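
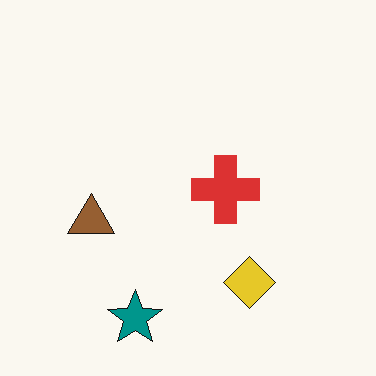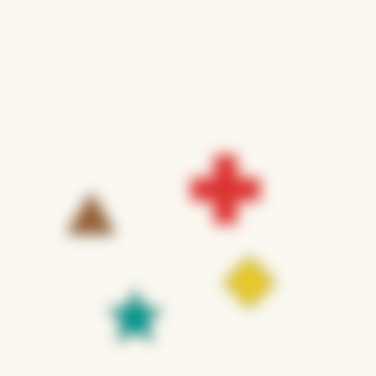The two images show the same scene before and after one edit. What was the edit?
This is the original image strongly gaussian-blurred.

Shape edges and outlines are uniformly softened across the whole image.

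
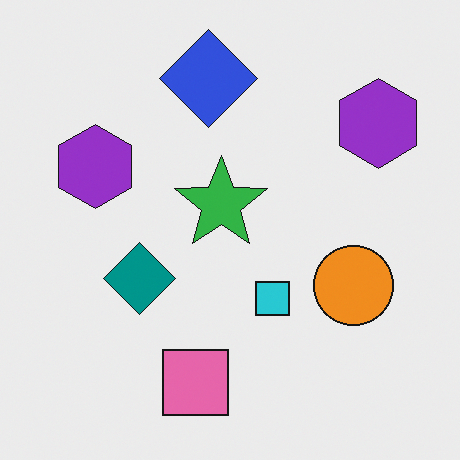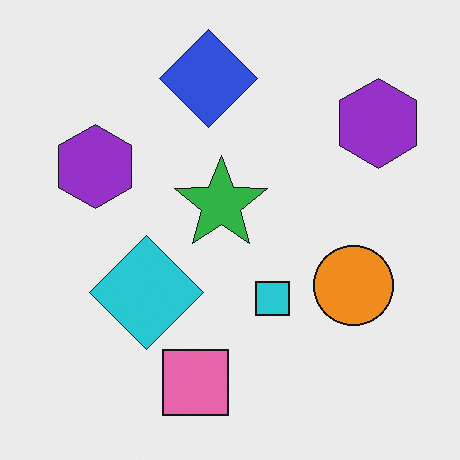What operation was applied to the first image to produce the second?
The transformation is: overlaid with an additional cyan diamond.

A cyan diamond appears in the second image that is absent from the first.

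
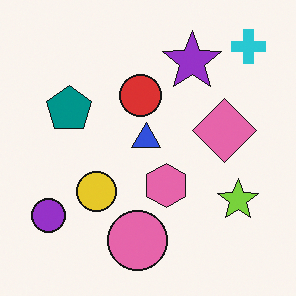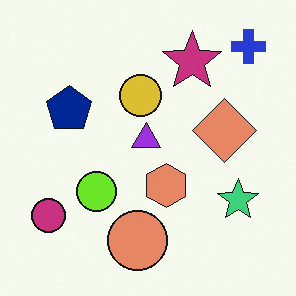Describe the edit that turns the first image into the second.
The transformation is: hue-shifted by a small amount.

Every shape's color has rotated by the same amount around the hue wheel — a uniform hue shift.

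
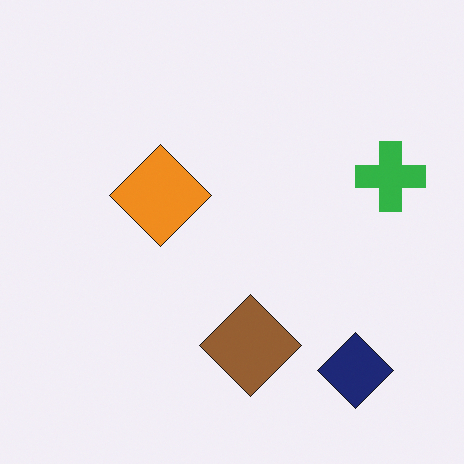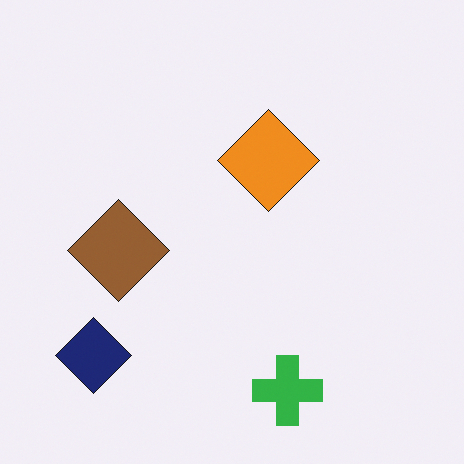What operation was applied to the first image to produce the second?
The image was rotated 90° clockwise.

The navy diamond sits in the bottom-right of the first image and the bottom-left of the second — consistent with a whole-image 90° clockwise rotation.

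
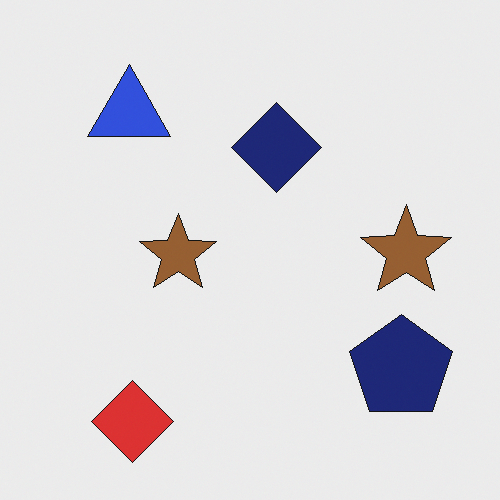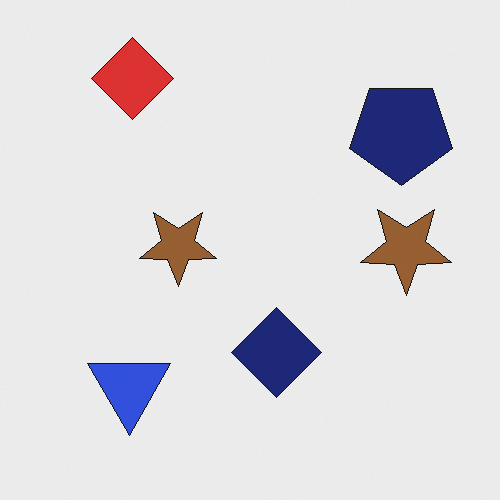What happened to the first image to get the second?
Flipped vertically (top ↔ bottom).

The red diamond is in the bottom-left of the first image and the top-left of the second — shapes on opposite sides of the horizontal midline have swapped in a mirror flip.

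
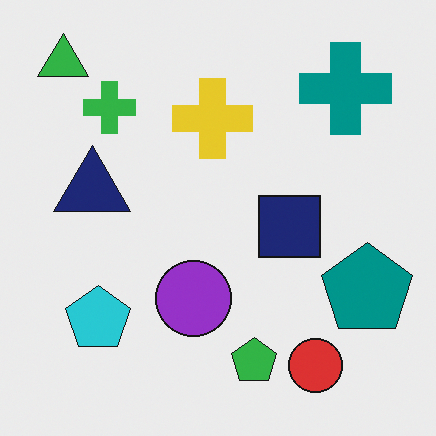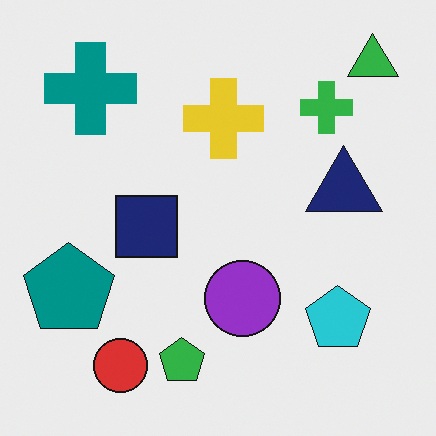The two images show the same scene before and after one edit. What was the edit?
This is the original image flipped horizontally (left ↔ right).

The green triangle is in the top-left of the first image and the top-right of the second — shapes on opposite sides of the vertical midline have swapped in a mirror flip.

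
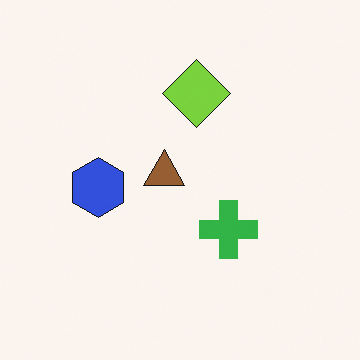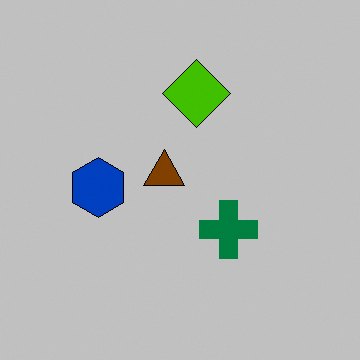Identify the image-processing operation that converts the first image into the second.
The image was heavily posterized to just a handful of flat colors.

Each flat color has snapped to a coarser quantized level — most visibly, the near-white background has dropped to a flat grey.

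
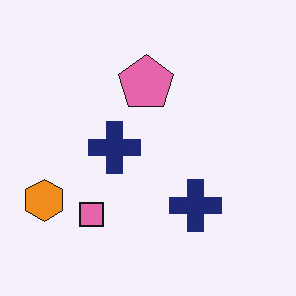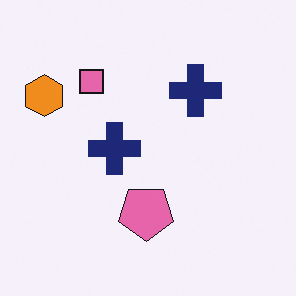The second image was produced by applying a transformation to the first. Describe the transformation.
The second image is the first flipped vertically (top ↔ bottom).

The pink square is in the bottom-left of the first image and the top-left of the second — shapes on opposite sides of the horizontal midline have swapped in a mirror flip.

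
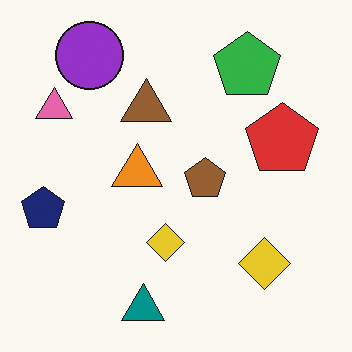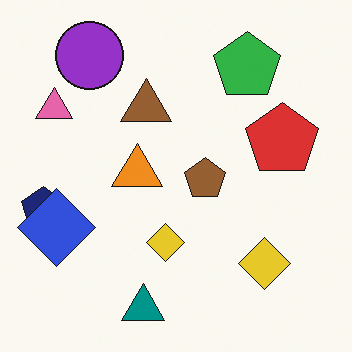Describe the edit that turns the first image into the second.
The transformation is: overlaid with an additional blue diamond.

A blue diamond appears in the second image that is absent from the first.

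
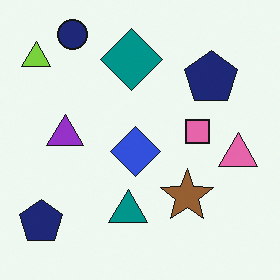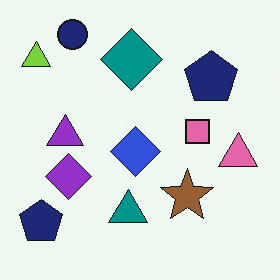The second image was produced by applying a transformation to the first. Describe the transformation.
The second image is the first overlaid with an additional purple diamond.

A purple diamond appears in the second image that is absent from the first.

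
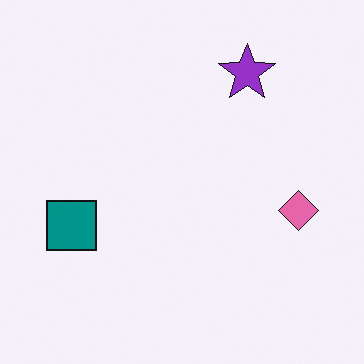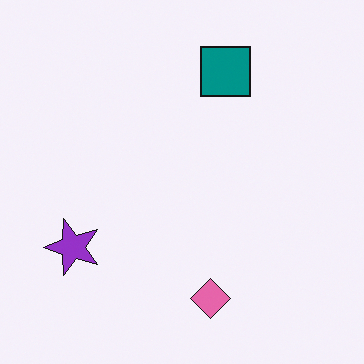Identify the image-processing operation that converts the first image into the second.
Transposed (reflected across the top-left ↔ bottom-right diagonal).

Shapes have swapped their row and column positions — what was in the top-right is now in the bottom-left — a diagonal reflection.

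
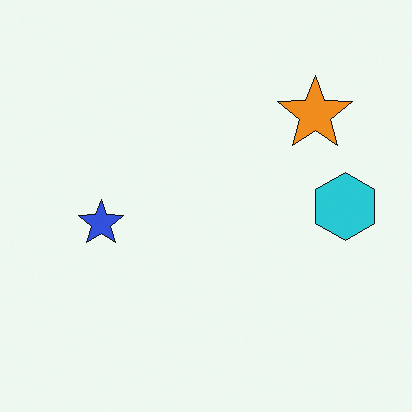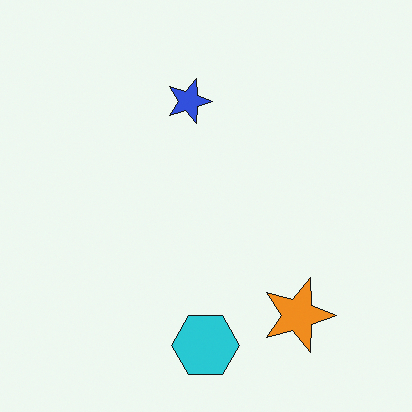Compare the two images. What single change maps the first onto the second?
The image was rotated 90° clockwise.

The orange star sits in the top-right of the first image and the bottom-right of the second — consistent with a whole-image 90° clockwise rotation.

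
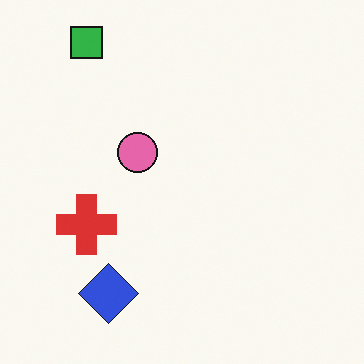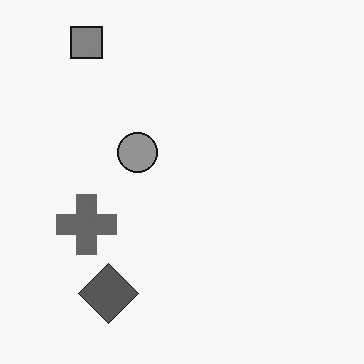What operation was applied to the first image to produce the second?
Converted to grayscale.

All color is removed — every shape is now a shade of grey.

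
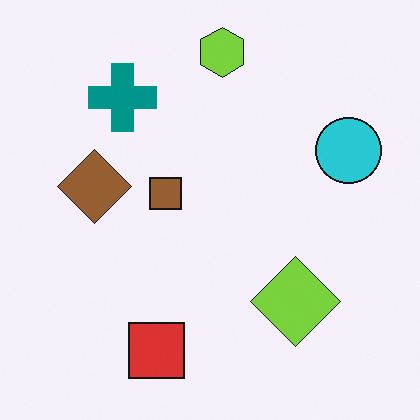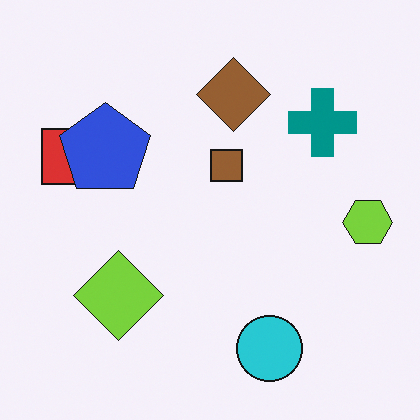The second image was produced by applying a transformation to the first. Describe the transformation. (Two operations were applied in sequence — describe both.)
It was rotated 90° clockwise, then overlaid with an additional blue pentagon.

The lime hexagon sits in the top of the first image and the right of the second — consistent with a whole-image 90° clockwise rotation. A blue pentagon appears in the second image that is absent from the first.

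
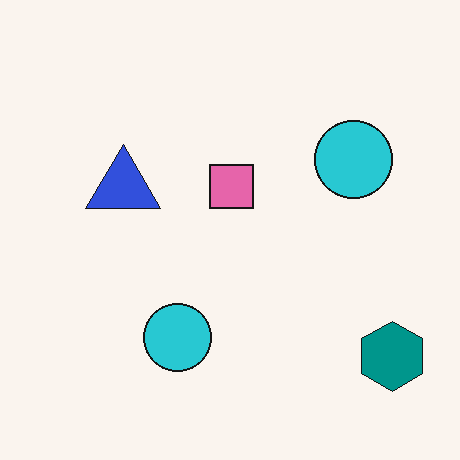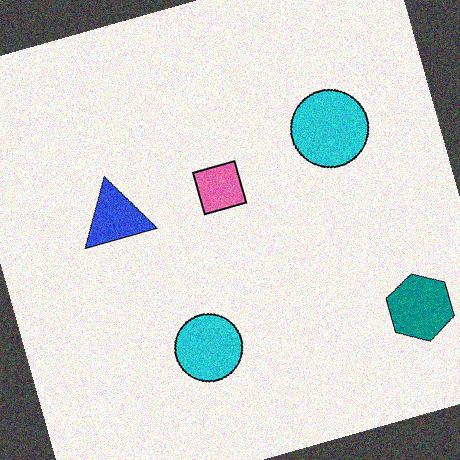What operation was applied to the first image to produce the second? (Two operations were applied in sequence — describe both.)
Rotated counter-clockwise by a clearly visible amount, then degraded with moderate additive noise.

Every shape is tilted by the same angle and the image corners show triangular fill wedges — a whole-image rotation by a non-right angle. Random speckle covers the whole image, including the flat background.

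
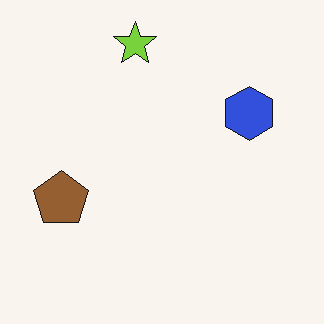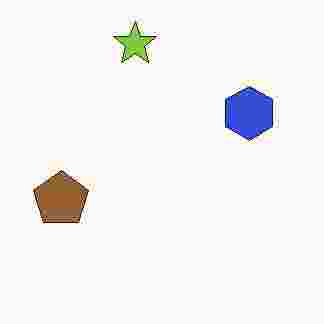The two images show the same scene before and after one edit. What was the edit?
This is the original image heavily JPEG-compressed with obvious blocking artifacts.

Blocky 8×8 compression artifacts appear around shape edges and the flat background shows ringing — characteristic JPEG degradation.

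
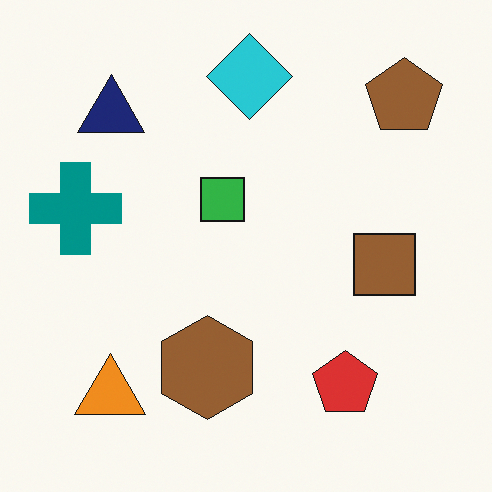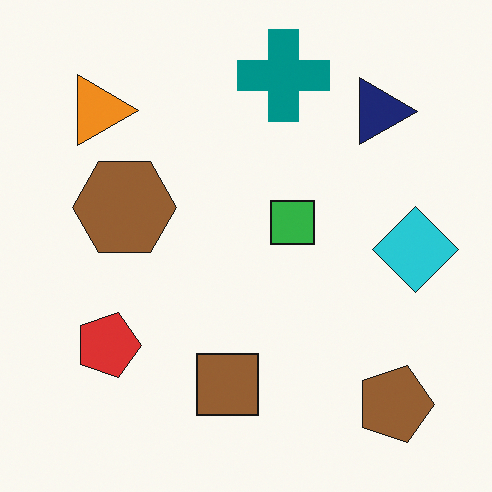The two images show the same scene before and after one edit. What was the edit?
This is the original image rotated 90° clockwise.

The brown pentagon sits in the top-right of the first image and the bottom-right of the second — consistent with a whole-image 90° clockwise rotation.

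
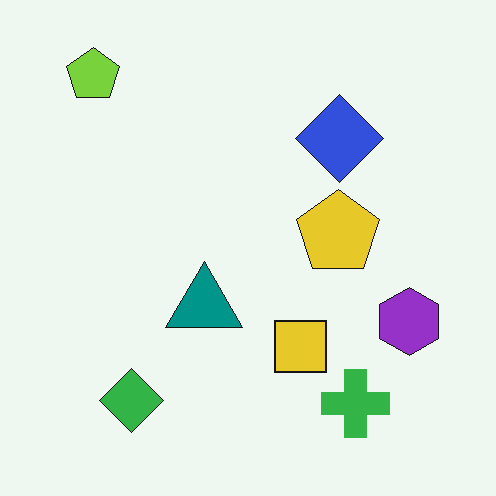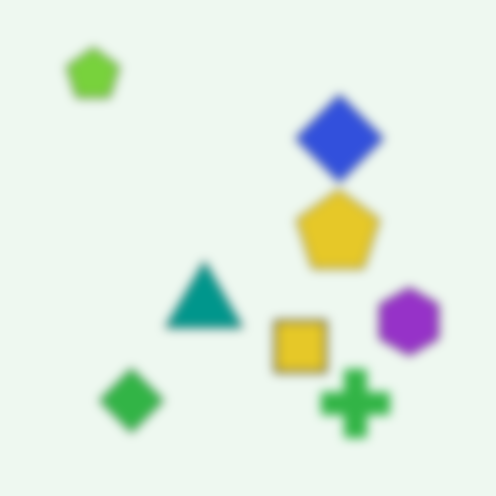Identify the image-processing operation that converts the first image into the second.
The transformation is: heavily blurred.

Shape edges and outlines are uniformly softened across the whole image.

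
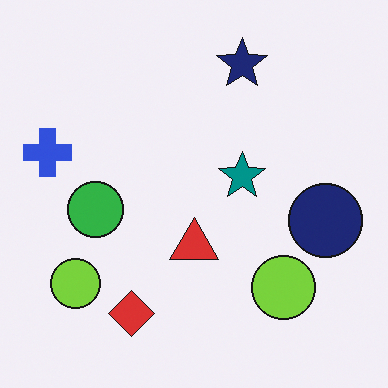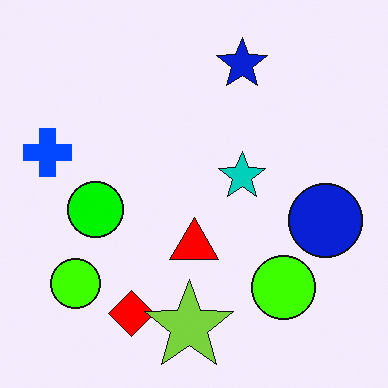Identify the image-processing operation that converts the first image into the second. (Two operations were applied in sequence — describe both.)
The second image is the first heavily oversaturated, then overlaid with an additional lime star.

All colors are more vivid — a global saturation change. A lime star appears in the second image that is absent from the first.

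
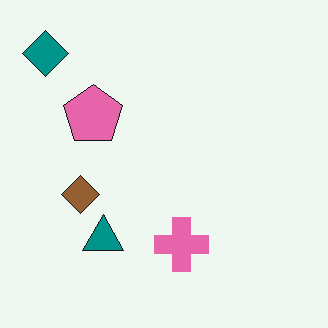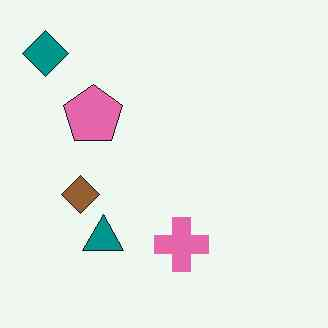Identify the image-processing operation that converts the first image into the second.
Given moderate JPEG compression.

Blocky 8×8 compression artifacts appear around shape edges and the flat background shows ringing — characteristic JPEG degradation.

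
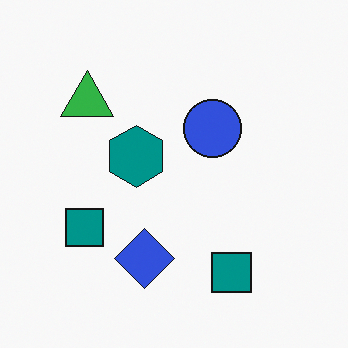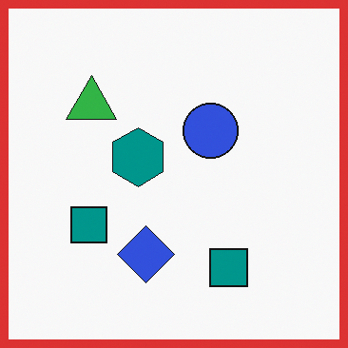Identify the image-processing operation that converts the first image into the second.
The image was framed with a red border.

A solid red frame runs around the edge of the second image, with the content slightly shrunk inside it.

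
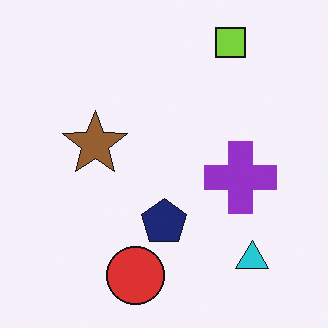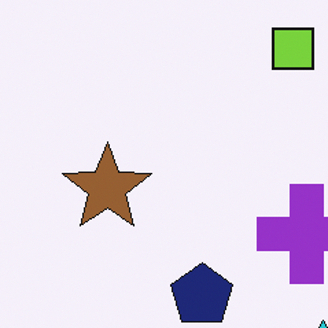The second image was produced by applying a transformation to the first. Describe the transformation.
The image was cropped slightly and scaled back up.

The visible shapes are larger and the field of view is narrower; shapes near the original edges may be partly or wholly outside the frame — a crop-and-rescale.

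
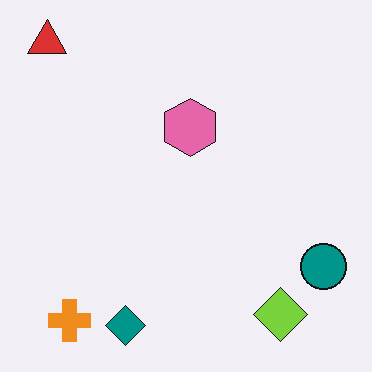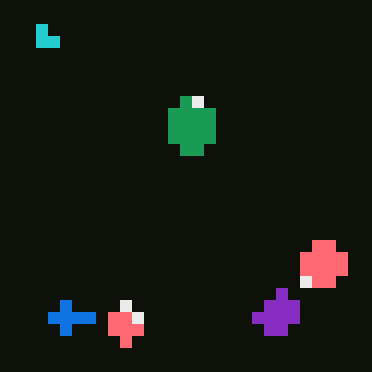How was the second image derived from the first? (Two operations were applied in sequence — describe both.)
It was color-inverted (negative), then heavily pixelated into large blocks.

The light background has become dark and every shape's color is its complement — a photographic negative. Shapes are reduced to large square blocks; fine edges and outlines are lost — a downscale-then-upscale (mosaic) effect.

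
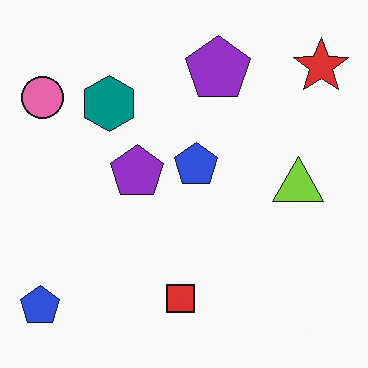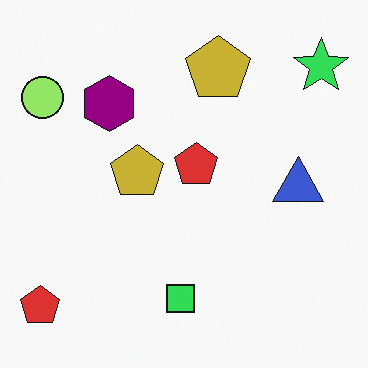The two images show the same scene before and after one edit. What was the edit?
Hue-shifted by a moderate amount.

Every shape's color has rotated by the same amount around the hue wheel — a uniform hue shift.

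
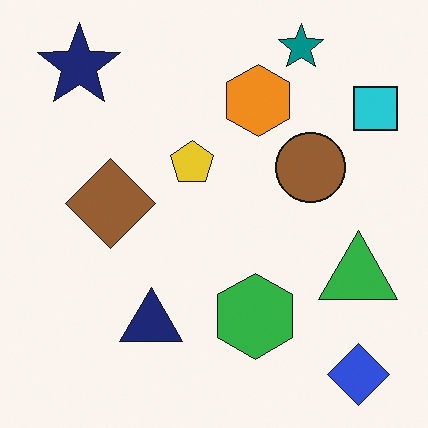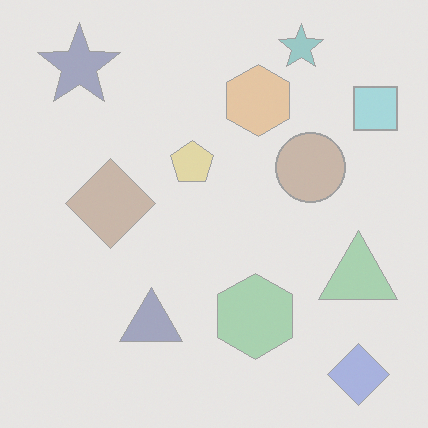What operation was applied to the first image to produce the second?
It was washed out (contrast reduced).

Tones are pushed toward mid-grey across the whole image — a global contrast change.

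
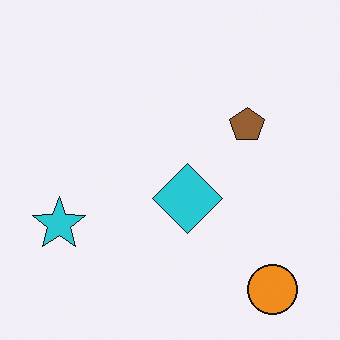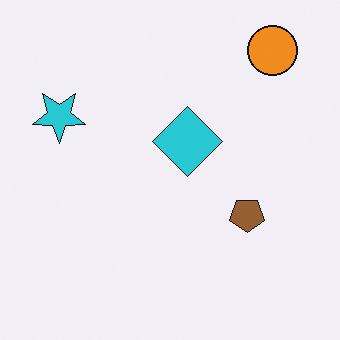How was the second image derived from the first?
The second image is the first flipped vertically (top ↔ bottom).

The orange circle is in the bottom-right of the first image and the top-right of the second — shapes on opposite sides of the horizontal midline have swapped in a mirror flip.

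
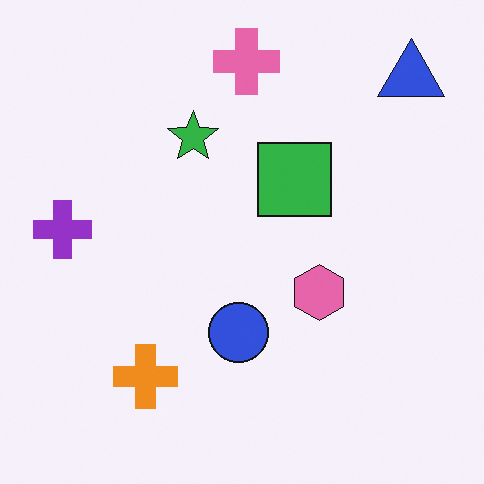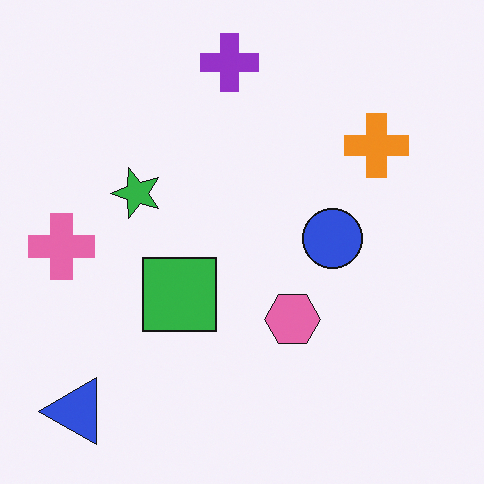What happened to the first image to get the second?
This is the original image transposed (reflected across the top-left ↔ bottom-right diagonal).

Shapes have swapped their row and column positions — what was in the top-right is now in the bottom-left — a diagonal reflection.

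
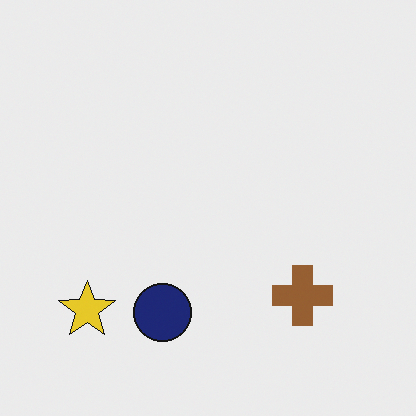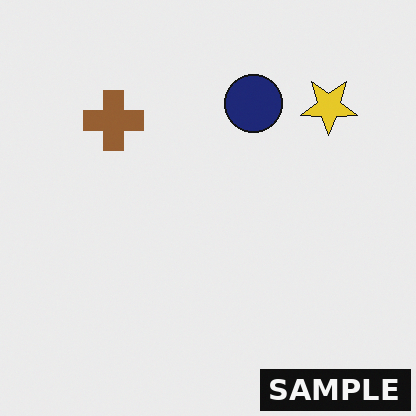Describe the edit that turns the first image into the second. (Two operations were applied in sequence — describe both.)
This is the original image rotated 180°, then watermarked with the text "SAMPLE" in the lower-right corner.

The yellow star sits in the bottom-left of the first image and the top-right of the second — consistent with a whole-image 180° rotation. A dark label reading "SAMPLE" appears in the lower-right corner.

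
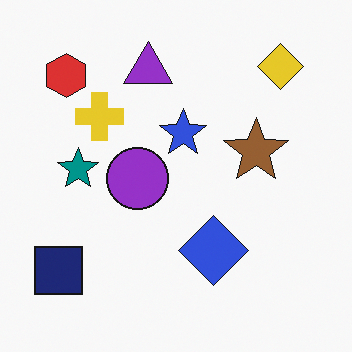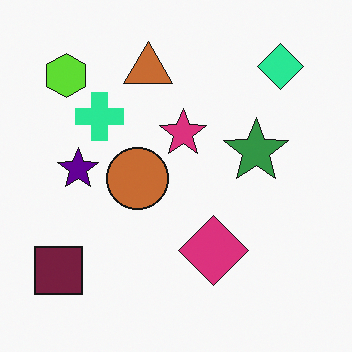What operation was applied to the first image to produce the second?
The transformation is: hue-shifted by a moderate amount.

Every shape's color has rotated by the same amount around the hue wheel — a uniform hue shift.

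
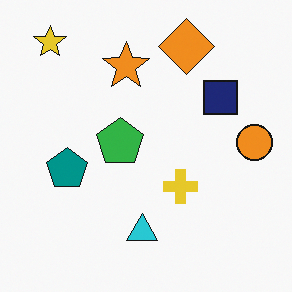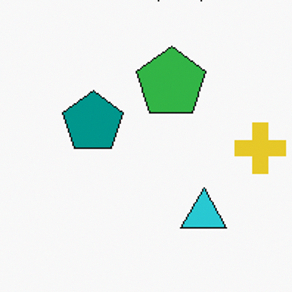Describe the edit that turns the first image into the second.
The image was cropped slightly and scaled back up.

The visible shapes are larger and the field of view is narrower; shapes near the original edges may be partly or wholly outside the frame — a crop-and-rescale.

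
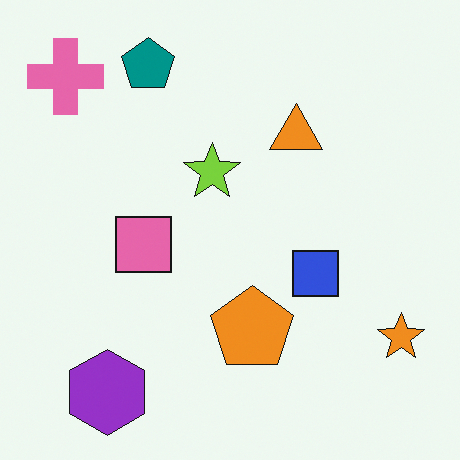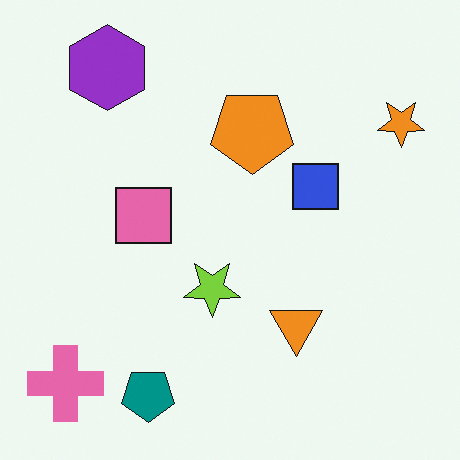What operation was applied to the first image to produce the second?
The second image is the first flipped vertically (top ↔ bottom).

The teal pentagon is in the top-left of the first image and the bottom-left of the second — shapes on opposite sides of the horizontal midline have swapped in a mirror flip.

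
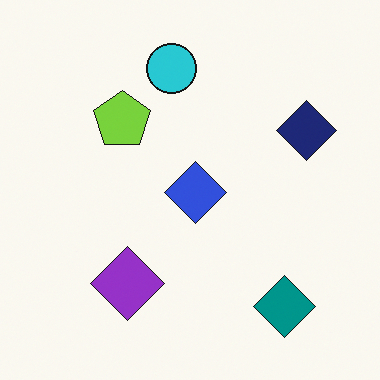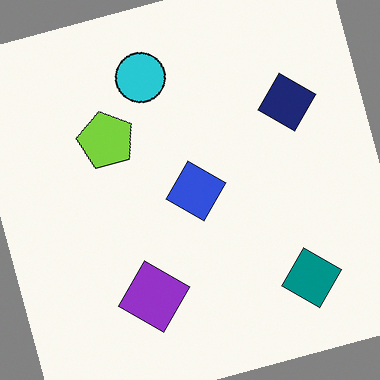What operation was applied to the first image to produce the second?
The image was rotated counter-clockwise by a clearly visible amount.

Every shape is tilted by the same angle and the image corners show triangular fill wedges — a whole-image rotation by a non-right angle.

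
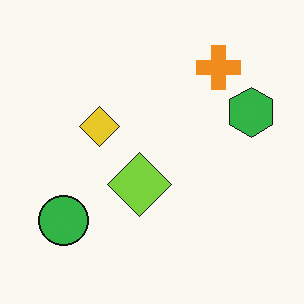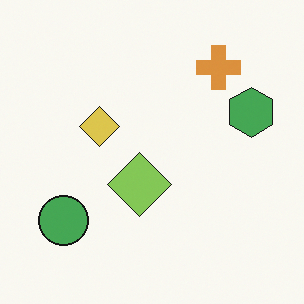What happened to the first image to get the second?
The image was slightly desaturated.

All colors are more muted and greyish — a global saturation change.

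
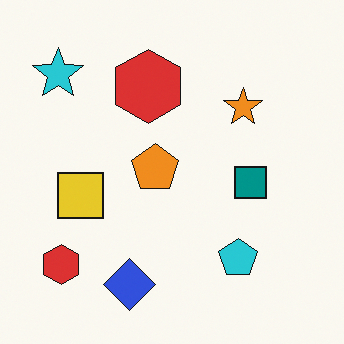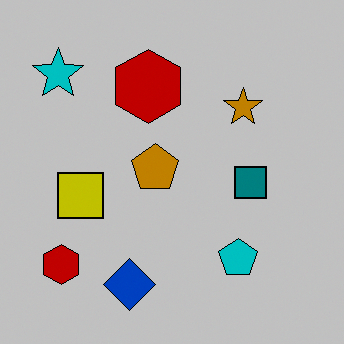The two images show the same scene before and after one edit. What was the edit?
This is the original image aggressively posterized.

Each flat color has snapped to a coarser quantized level — most visibly, the near-white background has dropped to a flat grey.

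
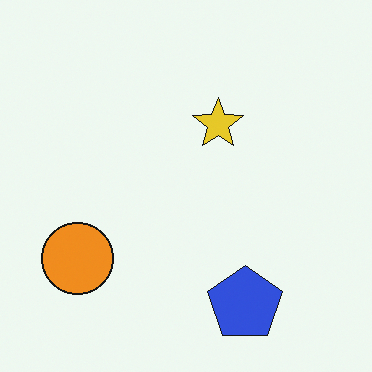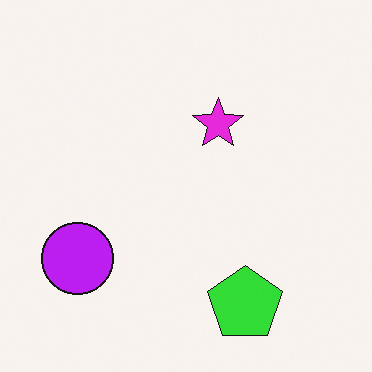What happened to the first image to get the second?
The second image is the first hue-shifted by a large amount.

Every shape's color has rotated by the same amount around the hue wheel — a uniform hue shift.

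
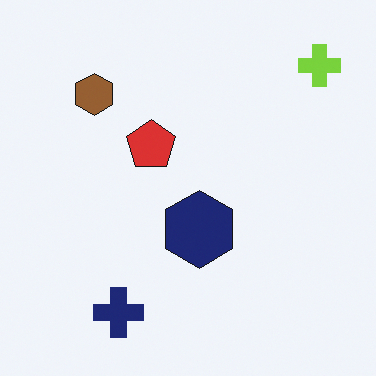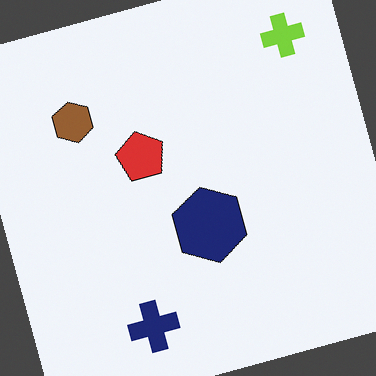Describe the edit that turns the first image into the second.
This is the original image rotated counter-clockwise by a moderate amount.

Every shape is tilted by the same angle and the image corners show triangular fill wedges — a whole-image rotation by a non-right angle.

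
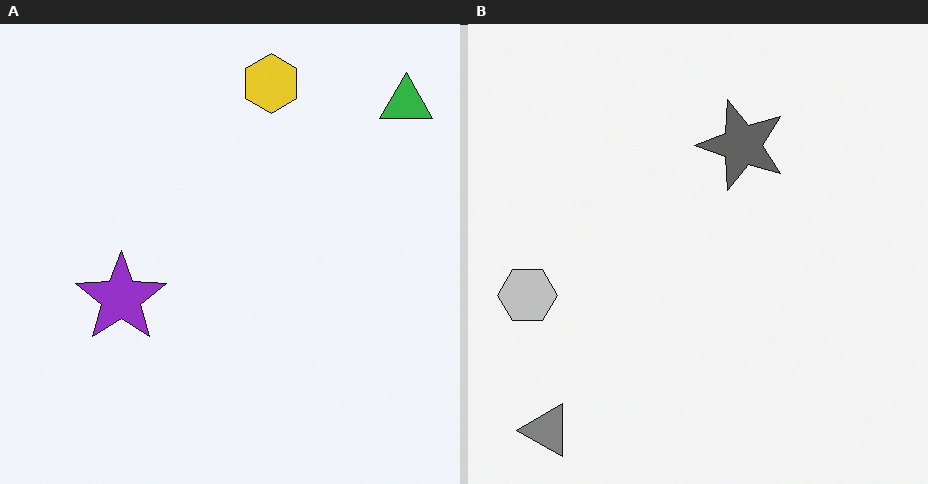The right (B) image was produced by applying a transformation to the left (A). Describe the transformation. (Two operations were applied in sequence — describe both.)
Converted to grayscale, then transposed (reflected across the top-left ↔ bottom-right diagonal).

All color is removed — every shape is now a shade of grey. Shapes have swapped their row and column positions — what was in the top-right is now in the bottom-left — a diagonal reflection.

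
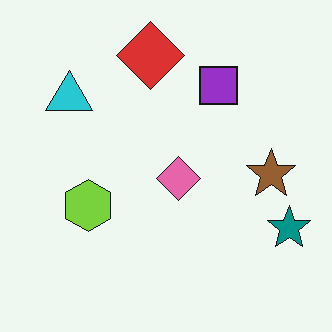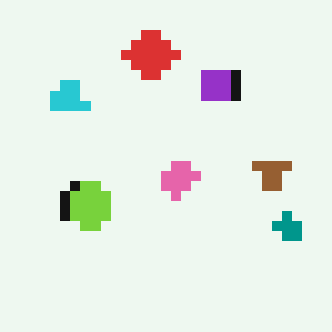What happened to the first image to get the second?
The transformation is: coarsely pixelated.

Shapes are reduced to large square blocks; fine edges and outlines are lost — a downscale-then-upscale (mosaic) effect.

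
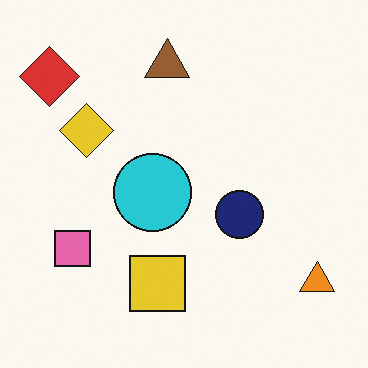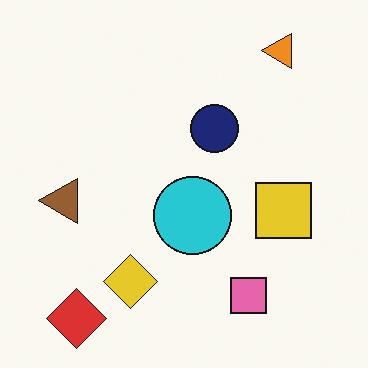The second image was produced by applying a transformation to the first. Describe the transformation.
The second image is the first rotated 90° counter-clockwise.

The red diamond sits in the top-left of the first image and the bottom-left of the second — consistent with a whole-image 90° counter-clockwise rotation.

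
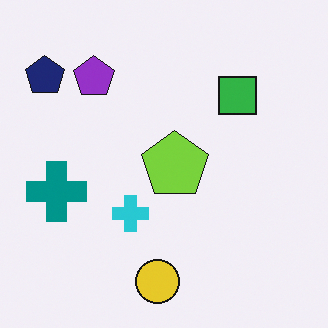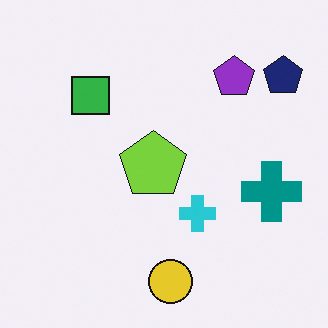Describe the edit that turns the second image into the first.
It was flipped horizontally (left ↔ right).

The navy pentagon is in the top-right of the second image and the top-left of the first — shapes on opposite sides of the vertical midline have swapped in a mirror flip.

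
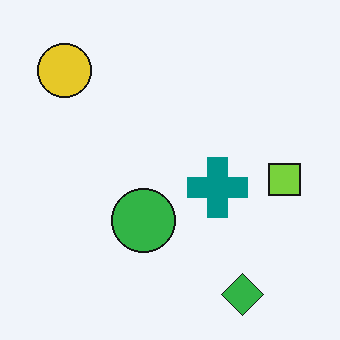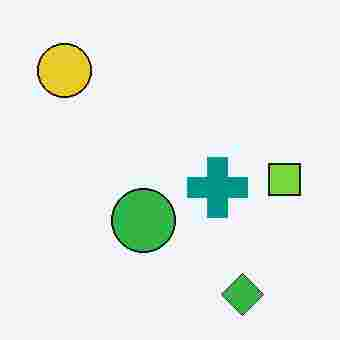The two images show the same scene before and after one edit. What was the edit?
This is the original image degraded with heavy JPEG compression.

Blocky 8×8 compression artifacts appear around shape edges and the flat background shows ringing — characteristic JPEG degradation.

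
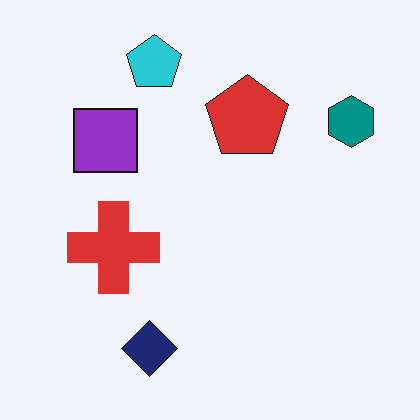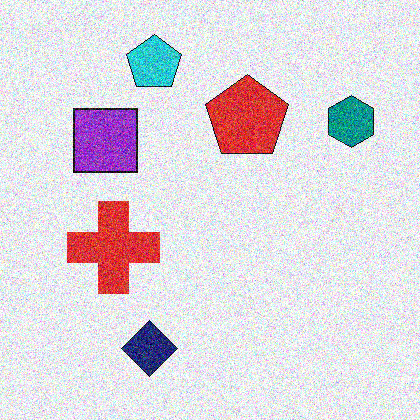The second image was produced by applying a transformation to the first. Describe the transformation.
Degraded with heavy additive noise.

Random speckle covers the whole image, including the flat background.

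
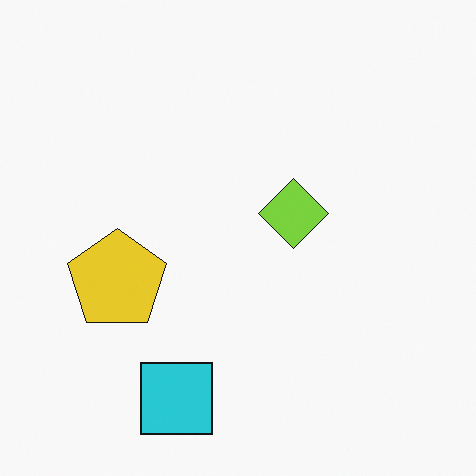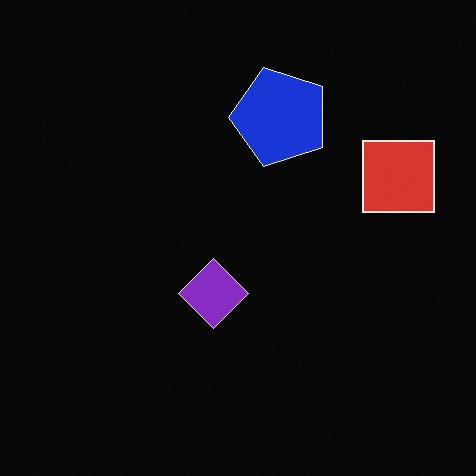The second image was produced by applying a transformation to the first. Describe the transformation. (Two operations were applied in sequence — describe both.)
Transposed (reflected across the top-left ↔ bottom-right diagonal), then color-inverted (negative).

Shapes have swapped their row and column positions — what was in the top-right is now in the bottom-left — a diagonal reflection. The light background has become dark and every shape's color is its complement — a photographic negative.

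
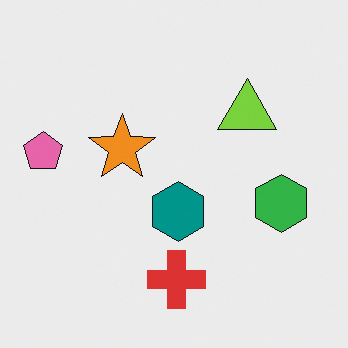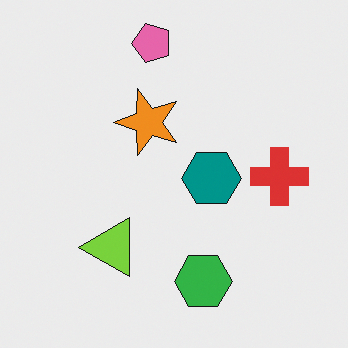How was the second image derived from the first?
Transposed (reflected across the top-left ↔ bottom-right diagonal).

Shapes have swapped their row and column positions — what was in the top-right is now in the bottom-left — a diagonal reflection.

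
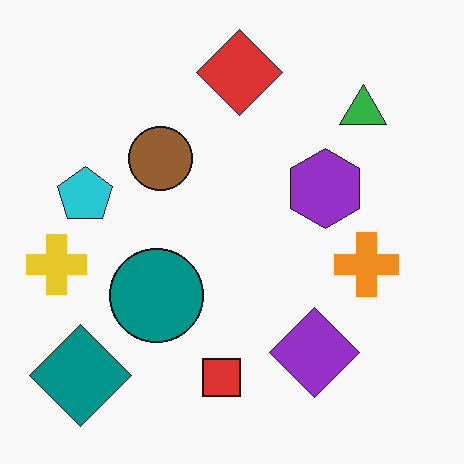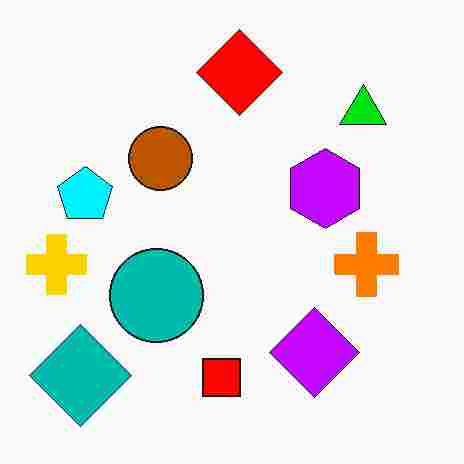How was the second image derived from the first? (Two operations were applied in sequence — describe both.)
It was made much more vivid (saturation change), then degraded with heavy JPEG compression.

All colors are more vivid — a global saturation change. Blocky 8×8 compression artifacts appear around shape edges and the flat background shows ringing — characteristic JPEG degradation.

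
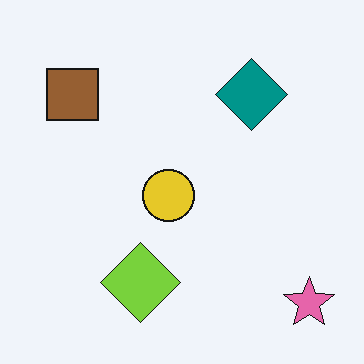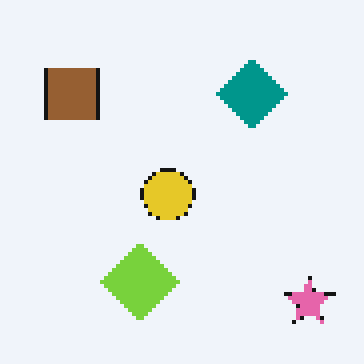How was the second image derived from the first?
It was mildly pixelated.

Shapes are reduced to large square blocks; fine edges and outlines are lost — a downscale-then-upscale (mosaic) effect.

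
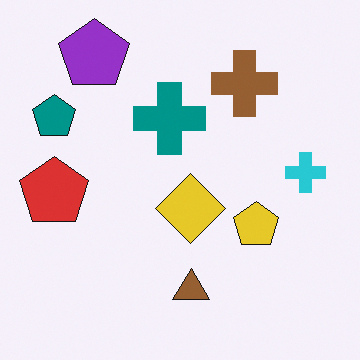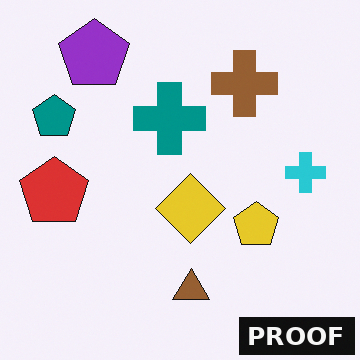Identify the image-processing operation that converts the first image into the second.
The second image is the first watermarked with the text "PROOF" in the lower-right corner.

A dark label reading "PROOF" appears in the lower-right corner.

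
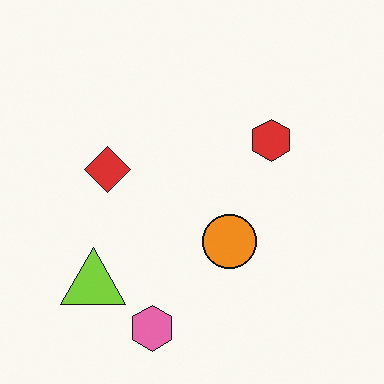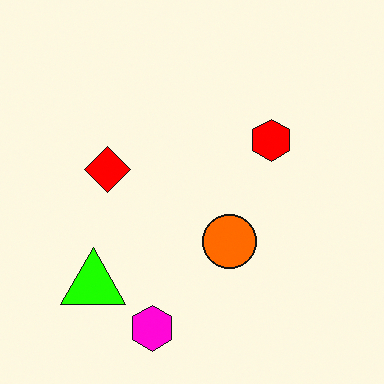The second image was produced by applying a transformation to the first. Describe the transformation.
It was heavily oversaturated.

All colors are more vivid — a global saturation change.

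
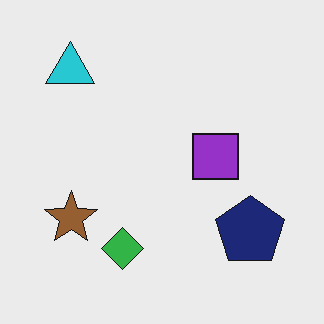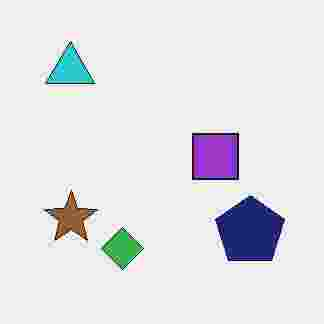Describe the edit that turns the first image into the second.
The transformation is: heavily JPEG-compressed with obvious blocking artifacts.

Blocky 8×8 compression artifacts appear around shape edges and the flat background shows ringing — characteristic JPEG degradation.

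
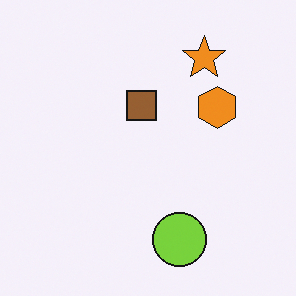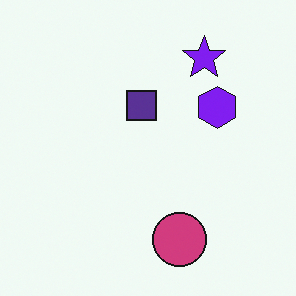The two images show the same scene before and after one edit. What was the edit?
Hue-shifted through roughly half the color wheel.

Every shape's color has rotated by the same amount around the hue wheel — a uniform hue shift.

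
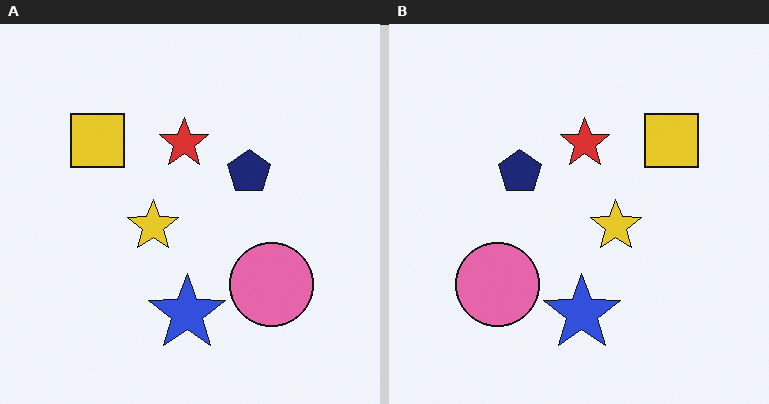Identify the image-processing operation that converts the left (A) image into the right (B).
This is the original image flipped horizontally (left ↔ right).

The yellow square is in the top-left of the left (A) image and the top-right of the right (B) — shapes on opposite sides of the vertical midline have swapped in a mirror flip.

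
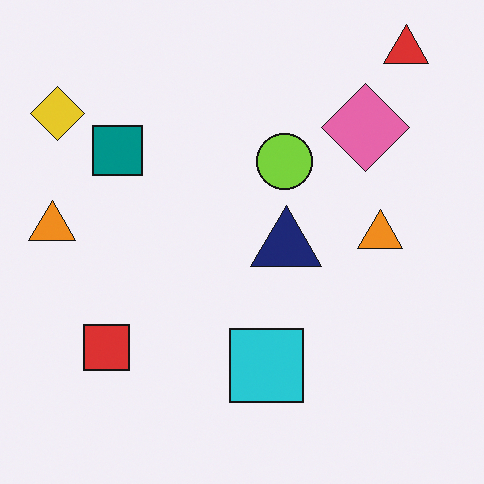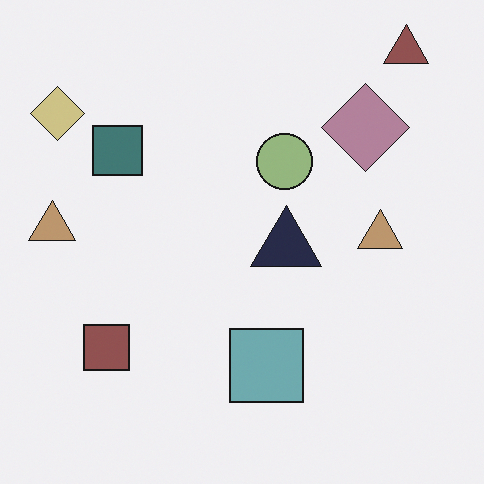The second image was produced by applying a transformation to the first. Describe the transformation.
Heavily desaturated.

All colors are more muted and greyish — a global saturation change.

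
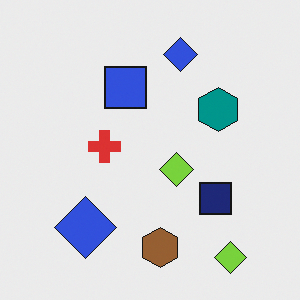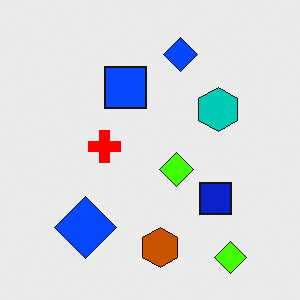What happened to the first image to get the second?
The transformation is: made much more vivid (saturation change).

All colors are more vivid — a global saturation change.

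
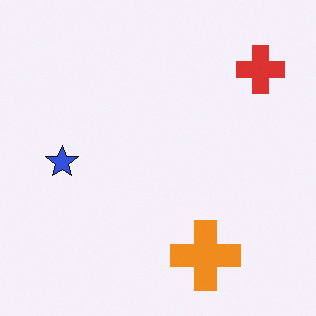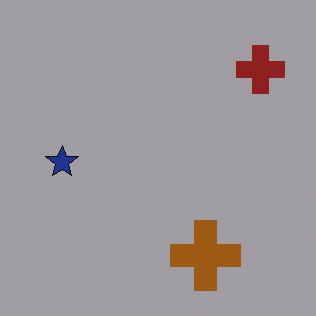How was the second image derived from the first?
It was darkened a lot.

Every pixel — background and shapes alike — is uniformly darkened.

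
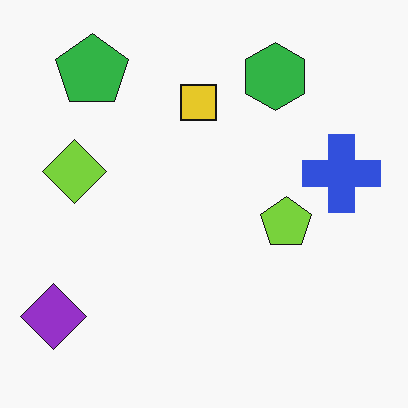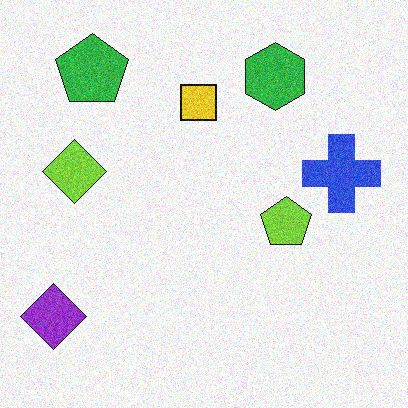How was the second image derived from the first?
It was degraded with moderate additive noise.

Random speckle covers the whole image, including the flat background.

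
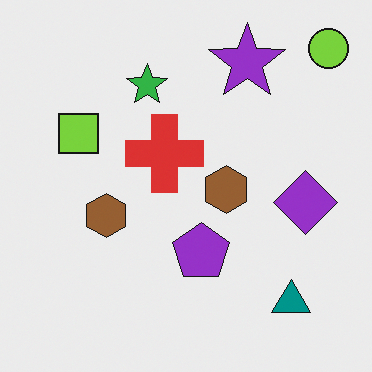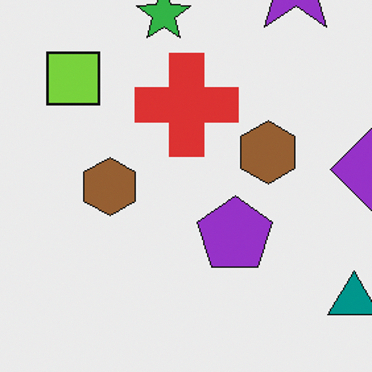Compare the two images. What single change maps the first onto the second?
This is the original image cropped to a modestly smaller region and rescaled.

The visible shapes are larger and the field of view is narrower; shapes near the original edges may be partly or wholly outside the frame — a crop-and-rescale.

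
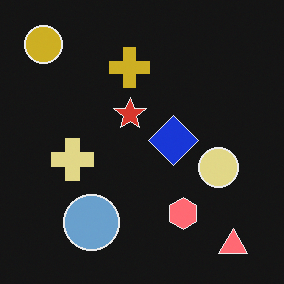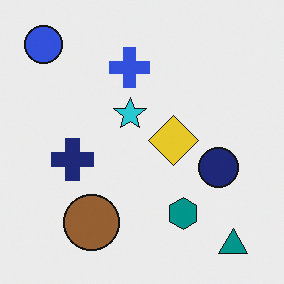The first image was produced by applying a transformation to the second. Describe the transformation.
This is the original image color-inverted (negative).

The light background has become dark and every shape's color is its complement — a photographic negative.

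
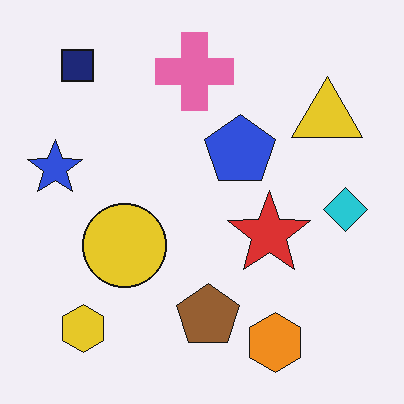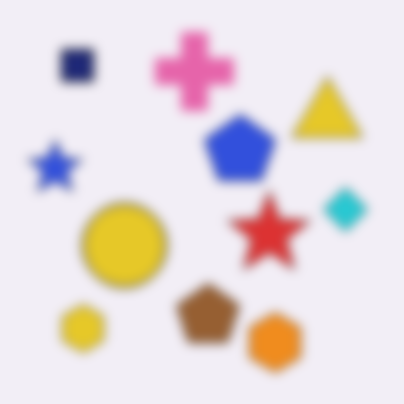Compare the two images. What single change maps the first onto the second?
The second image is the first heavily blurred.

Shape edges and outlines are uniformly softened across the whole image.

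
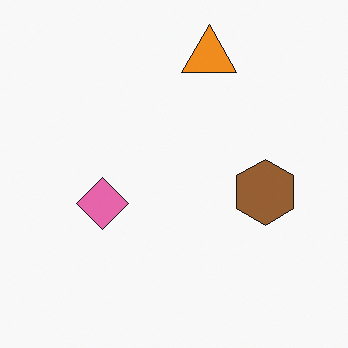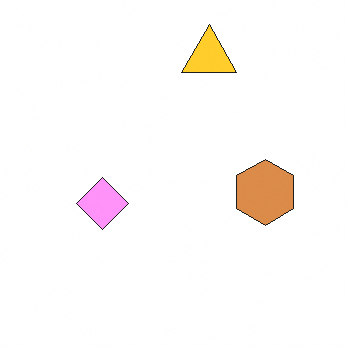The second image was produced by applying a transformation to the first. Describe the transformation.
The image was noticeably brightened.

Every pixel — background and shapes alike — is uniformly brightened.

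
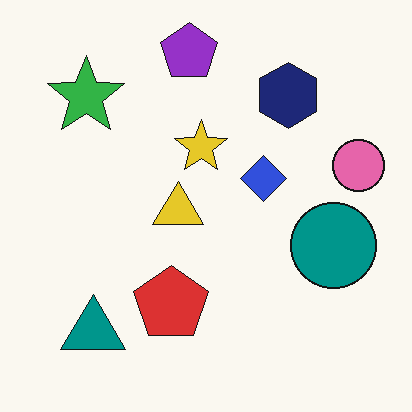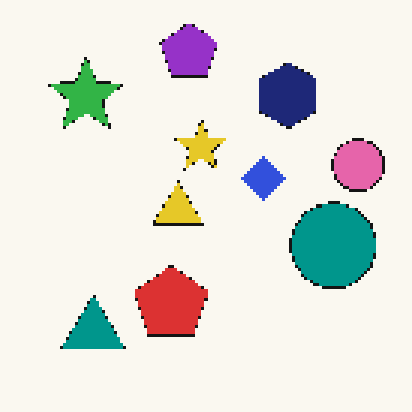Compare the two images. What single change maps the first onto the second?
The transformation is: mildly pixelated.

Shapes are reduced to large square blocks; fine edges and outlines are lost — a downscale-then-upscale (mosaic) effect.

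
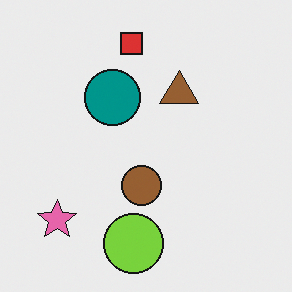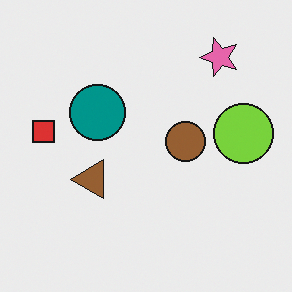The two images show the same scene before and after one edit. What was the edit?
Transposed (reflected across the top-left ↔ bottom-right diagonal).

Shapes have swapped their row and column positions — what was in the top-right is now in the bottom-left — a diagonal reflection.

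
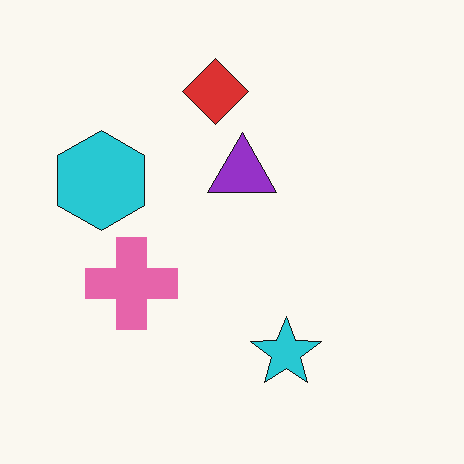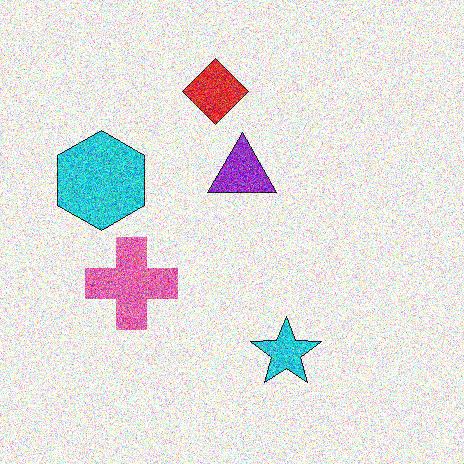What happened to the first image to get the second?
This is the original image degraded with strong gaussian noise.

Random speckle covers the whole image, including the flat background.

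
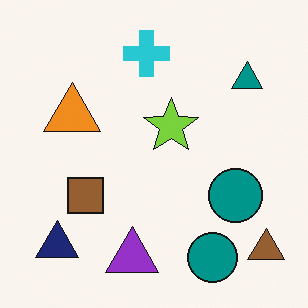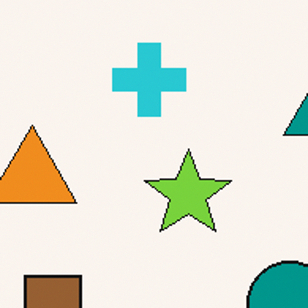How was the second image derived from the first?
Cropped slightly and scaled back up.

The visible shapes are larger and the field of view is narrower; shapes near the original edges may be partly or wholly outside the frame — a crop-and-rescale.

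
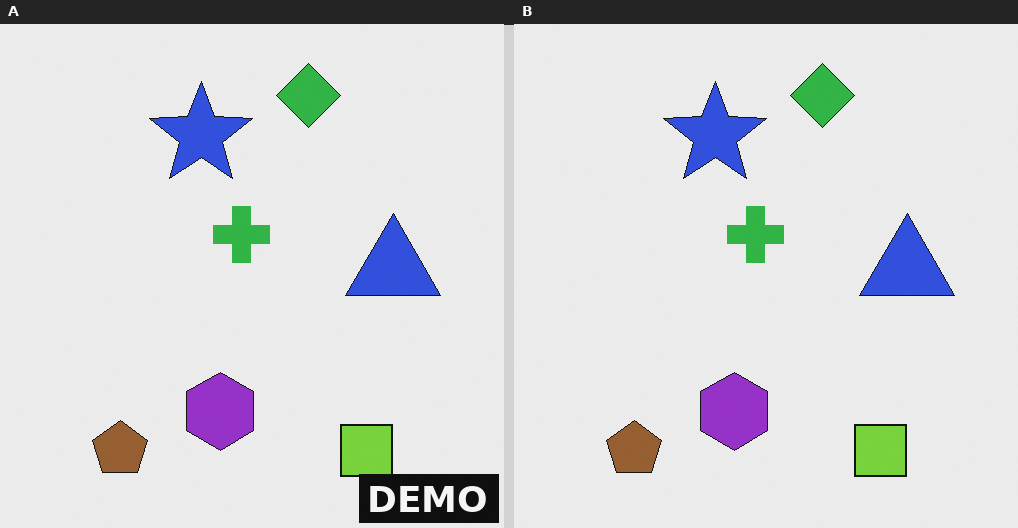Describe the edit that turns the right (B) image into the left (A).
The transformation is: watermarked with the text "DEMO" in the lower-right corner.

A dark label reading "DEMO" appears in the lower-right corner.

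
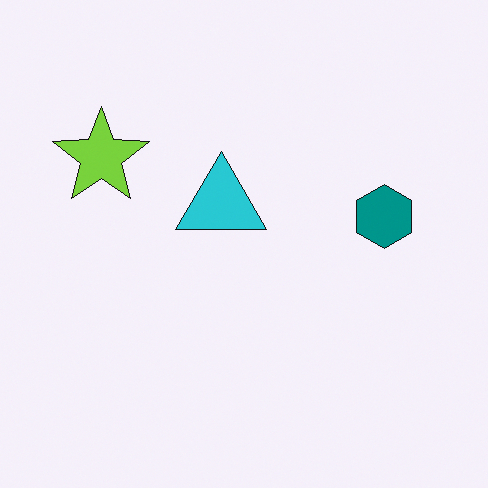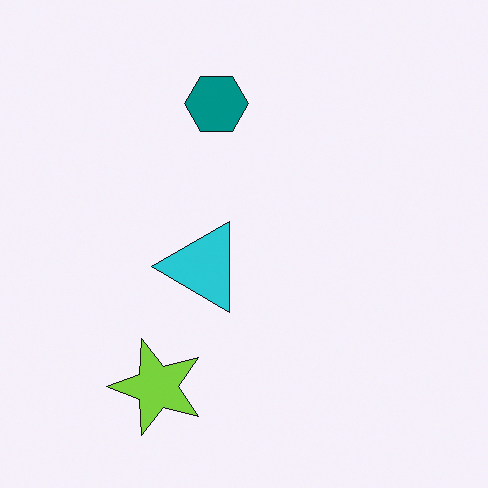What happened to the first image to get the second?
The image was rotated 90° counter-clockwise.

The lime star sits in the top-left of the first image and the bottom-left of the second — consistent with a whole-image 90° counter-clockwise rotation.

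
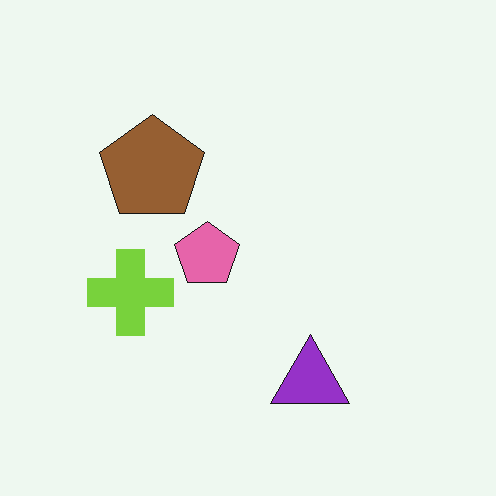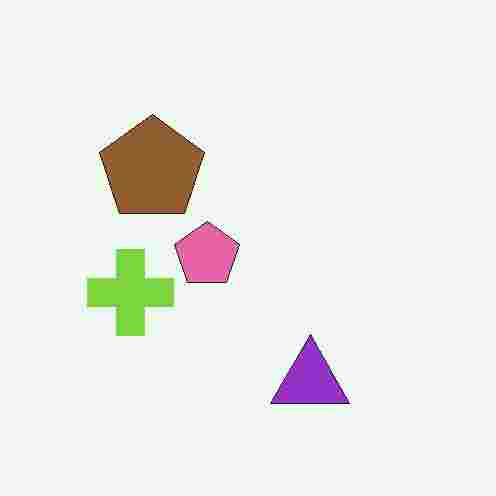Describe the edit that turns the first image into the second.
This is the original image heavily JPEG-compressed with obvious blocking artifacts.

Blocky 8×8 compression artifacts appear around shape edges and the flat background shows ringing — characteristic JPEG degradation.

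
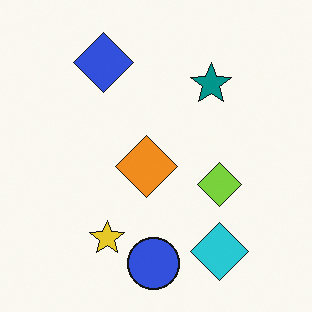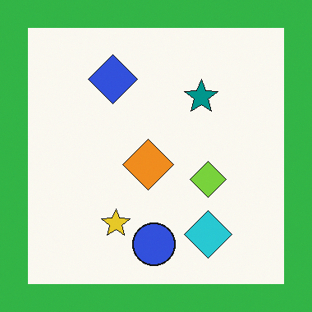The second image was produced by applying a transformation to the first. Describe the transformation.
The transformation is: framed with a green border.

A solid green frame runs around the edge of the second image, with the content slightly shrunk inside it.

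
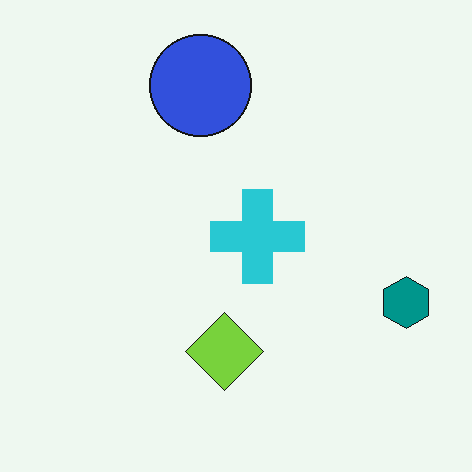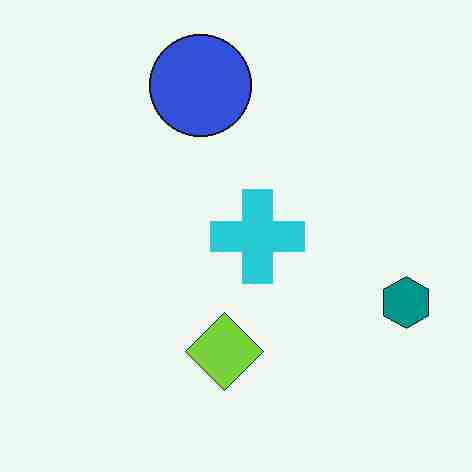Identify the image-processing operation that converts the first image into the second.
The image was heavily JPEG-compressed with obvious blocking artifacts.

Blocky 8×8 compression artifacts appear around shape edges and the flat background shows ringing — characteristic JPEG degradation.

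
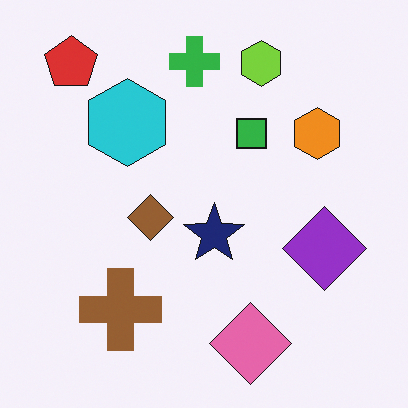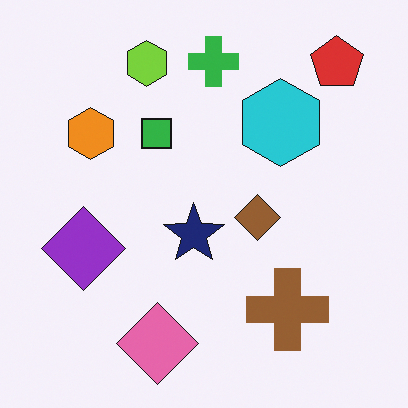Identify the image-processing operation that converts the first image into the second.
The second image is the first flipped horizontally (left ↔ right).

The red pentagon is in the top-left of the first image and the top-right of the second — shapes on opposite sides of the vertical midline have swapped in a mirror flip.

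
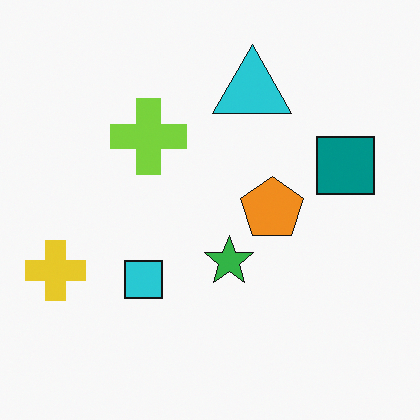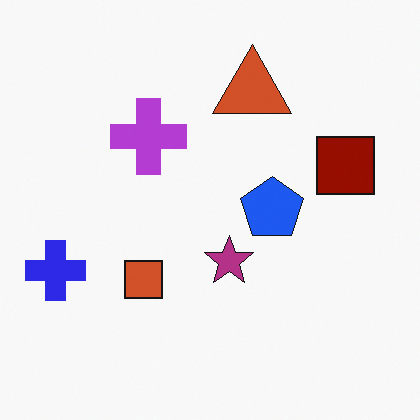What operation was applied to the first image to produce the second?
This is the original image hue-shifted by a large amount.

Every shape's color has rotated by the same amount around the hue wheel — a uniform hue shift.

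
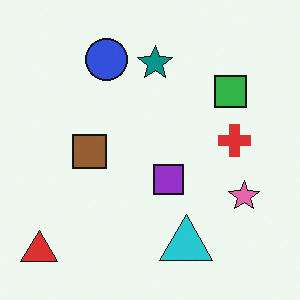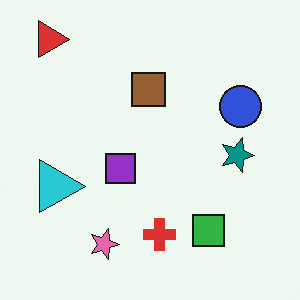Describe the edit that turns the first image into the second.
Rotated 90° clockwise.

The red triangle sits in the bottom-left of the first image and the top-left of the second — consistent with a whole-image 90° clockwise rotation.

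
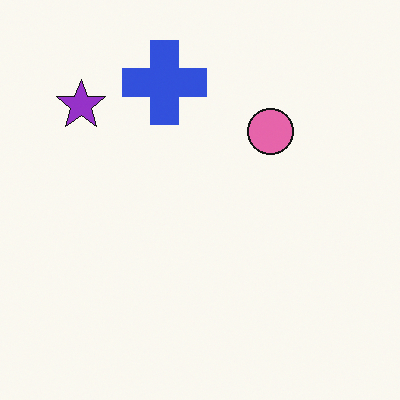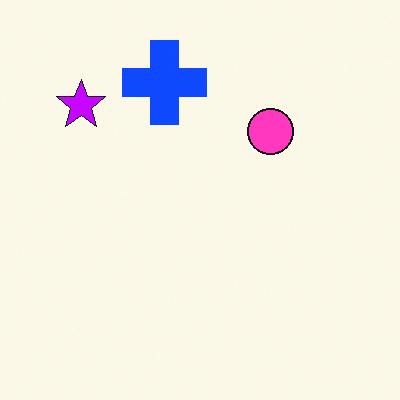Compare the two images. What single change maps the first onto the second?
The image was made much more vivid (saturation change).

All colors are more vivid — a global saturation change.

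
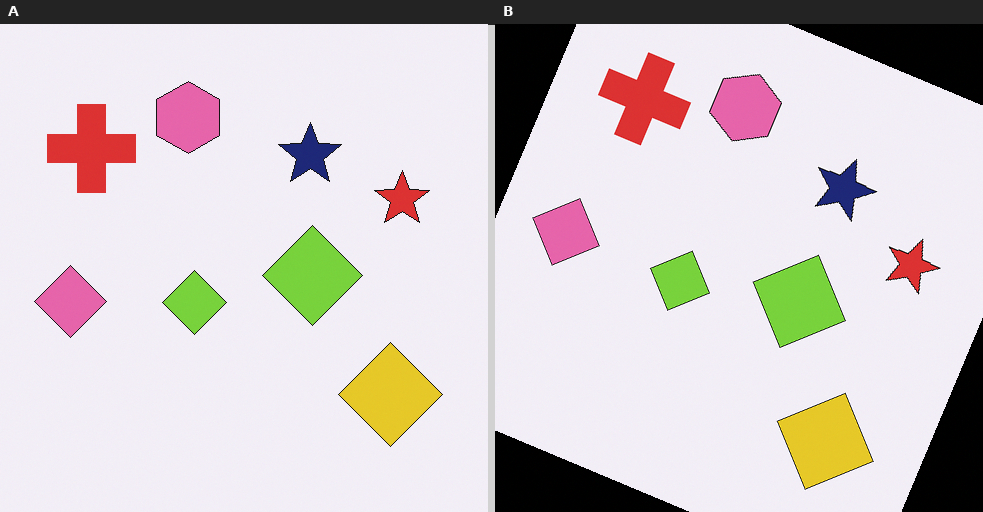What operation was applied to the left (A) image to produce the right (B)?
The transformation is: rotated clockwise by a moderate amount.

Every shape is tilted by the same angle and the image corners show triangular fill wedges — a whole-image rotation by a non-right angle.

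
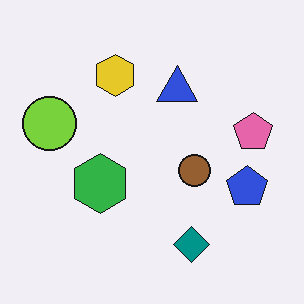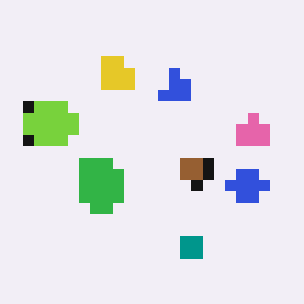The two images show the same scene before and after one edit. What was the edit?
The image was coarsely pixelated.

Shapes are reduced to large square blocks; fine edges and outlines are lost — a downscale-then-upscale (mosaic) effect.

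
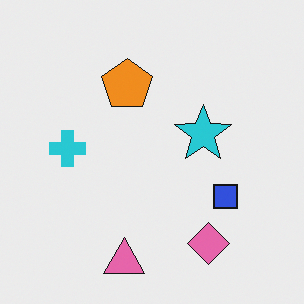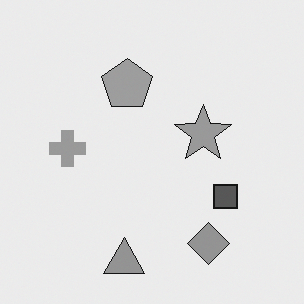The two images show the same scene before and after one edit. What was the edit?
This is the original image converted to grayscale.

All color is removed — every shape is now a shade of grey.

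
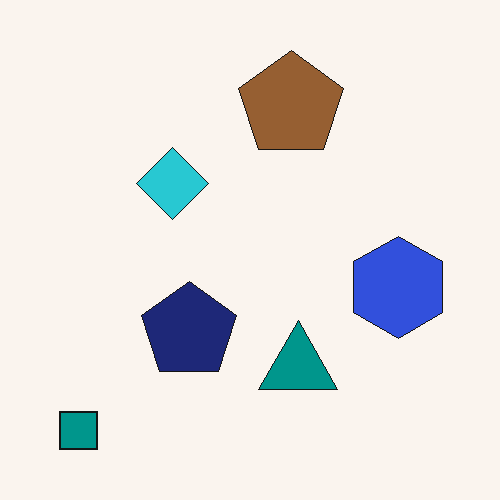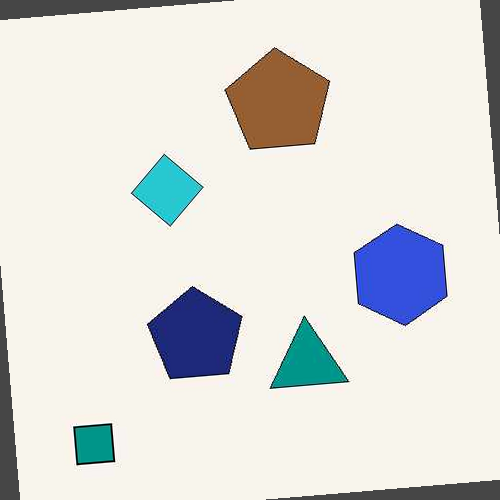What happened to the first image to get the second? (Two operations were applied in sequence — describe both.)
Given moderate JPEG compression, then rotated counter-clockwise by a few degrees.

Blocky 8×8 compression artifacts appear around shape edges and the flat background shows ringing — characteristic JPEG degradation. Every shape is tilted by the same angle and the image corners show triangular fill wedges — a whole-image rotation by a non-right angle.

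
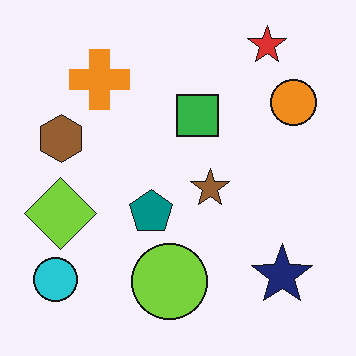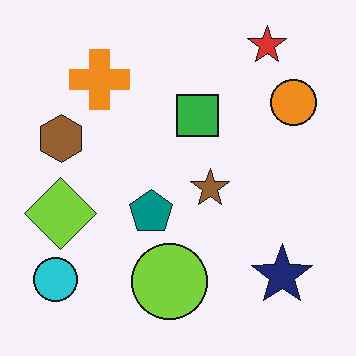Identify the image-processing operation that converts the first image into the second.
The transformation is: JPEG-compressed with visible artifacts.

Blocky 8×8 compression artifacts appear around shape edges and the flat background shows ringing — characteristic JPEG degradation.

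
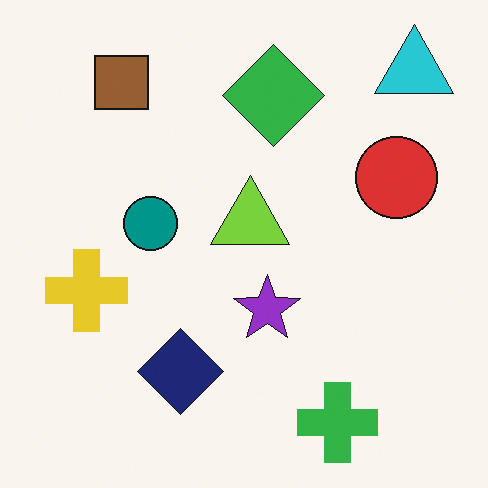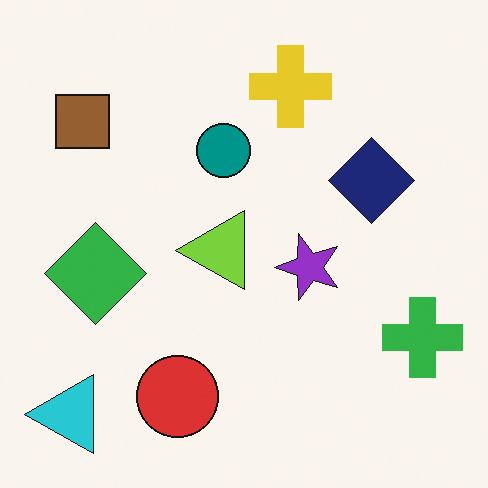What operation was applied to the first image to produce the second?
This is the original image transposed (reflected across the top-left ↔ bottom-right diagonal).

Shapes have swapped their row and column positions — what was in the top-right is now in the bottom-left — a diagonal reflection.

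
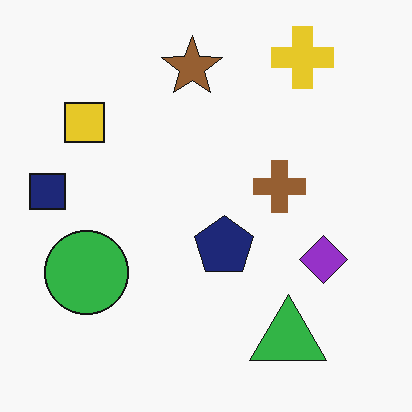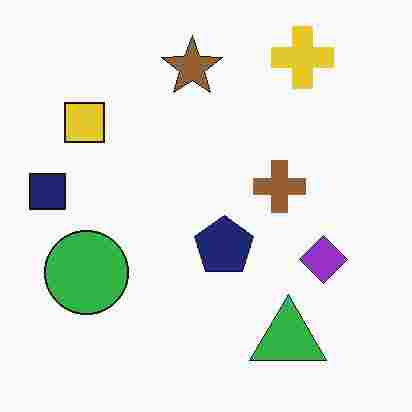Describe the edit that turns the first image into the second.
The second image is the first heavily JPEG-compressed with obvious blocking artifacts.

Blocky 8×8 compression artifacts appear around shape edges and the flat background shows ringing — characteristic JPEG degradation.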